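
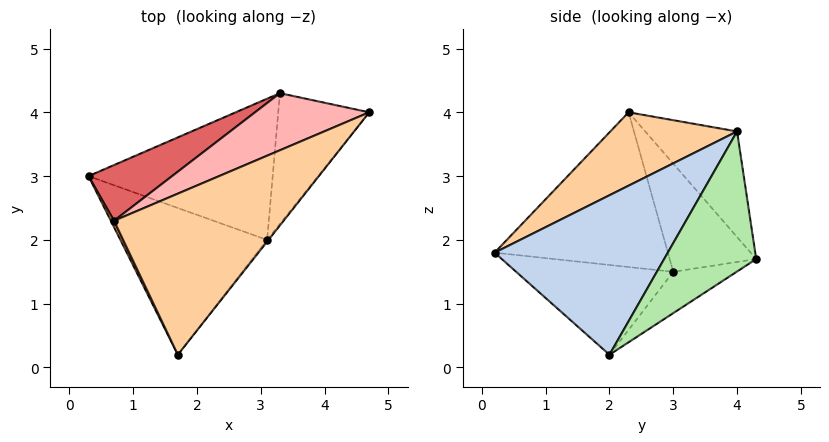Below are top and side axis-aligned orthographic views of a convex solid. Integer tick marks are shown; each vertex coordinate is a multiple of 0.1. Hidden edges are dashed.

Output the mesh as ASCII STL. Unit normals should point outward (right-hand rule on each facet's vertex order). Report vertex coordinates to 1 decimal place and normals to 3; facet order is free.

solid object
 facet normal -0.492 -0.332 -0.805
  outer loop
   vertex 3.1 2.0 0.2
   vertex 1.7 0.2 1.8
   vertex 0.3 3.0 1.5
  endloop
 endfacet
 facet normal 0.786 -0.618 -0.007
  outer loop
   vertex 3.1 2.0 0.2
   vertex 4.7 4.0 3.7
   vertex 1.7 0.2 1.8
  endloop
 endfacet
 facet normal -0.895 -0.446 0.018
  outer loop
   vertex 0.7 2.3 4.0
   vertex 0.3 3.0 1.5
   vertex 1.7 0.2 1.8
  endloop
 endfacet
 facet normal 0.314 -0.611 0.726
  outer loop
   vertex 0.7 2.3 4.0
   vertex 1.7 0.2 1.8
   vertex 4.7 4.0 3.7
  endloop
 endfacet
 facet normal -0.183 0.548 -0.816
  outer loop
   vertex 3.3 4.3 1.7
   vertex 3.1 2.0 0.2
   vertex 0.3 3.0 1.5
  endloop
 endfacet
 facet normal 0.807 0.272 -0.524
  outer loop
   vertex 3.3 4.3 1.7
   vertex 4.7 4.0 3.7
   vertex 3.1 2.0 0.2
  endloop
 endfacet
 facet normal -0.396 0.866 0.306
  outer loop
   vertex 3.3 4.3 1.7
   vertex 0.3 3.0 1.5
   vertex 0.7 2.3 4.0
  endloop
 endfacet
 facet normal -0.340 0.865 0.368
  outer loop
   vertex 3.3 4.3 1.7
   vertex 0.7 2.3 4.0
   vertex 4.7 4.0 3.7
  endloop
 endfacet
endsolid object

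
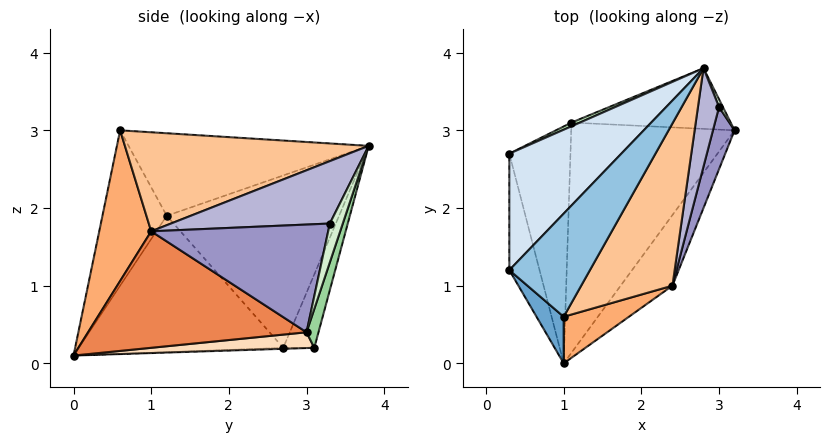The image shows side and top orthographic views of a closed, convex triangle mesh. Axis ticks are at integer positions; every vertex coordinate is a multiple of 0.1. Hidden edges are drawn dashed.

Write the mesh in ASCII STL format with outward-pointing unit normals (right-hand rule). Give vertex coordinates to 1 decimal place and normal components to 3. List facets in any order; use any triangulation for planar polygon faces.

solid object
 facet normal -0.757 -0.640 0.132
  outer loop
   vertex 1.0 0.6 3.0
   vertex 0.3 1.2 1.9
   vertex 1.0 0.0 0.1
  endloop
 endfacet
 facet normal -0.653 0.407 0.638
  outer loop
   vertex 2.8 3.8 2.8
   vertex 0.3 1.2 1.9
   vertex 1.0 0.6 3.0
  endloop
 endfacet
 facet normal -0.948 -0.238 -0.210
  outer loop
   vertex 0.3 2.7 0.2
   vertex 1.0 0.0 0.1
   vertex 0.3 1.2 1.9
  endloop
 endfacet
 facet normal -0.713 0.525 0.464
  outer loop
   vertex 0.3 2.7 0.2
   vertex 0.3 1.2 1.9
   vertex 2.8 3.8 2.8
  endloop
 endfacet
 facet normal 0.773 -0.533 -0.344
  outer loop
   vertex 2.4 1.0 1.7
   vertex 1.0 0.0 0.1
   vertex 3.2 3.0 0.4
  endloop
 endfacet
 facet normal 0.424 -0.887 0.184
  outer loop
   vertex 2.4 1.0 1.7
   vertex 1.0 0.6 3.0
   vertex 1.0 0.0 0.1
  endloop
 endfacet
 facet normal 0.689 -0.348 0.635
  outer loop
   vertex 2.4 1.0 1.7
   vertex 2.8 3.8 2.8
   vertex 1.0 0.6 3.0
  endloop
 endfacet
 facet normal 0.096 0.029 -0.995
  outer loop
   vertex 1.1 3.1 0.2
   vertex 3.2 3.0 0.4
   vertex 1.0 0.0 0.1
  endloop
 endfacet
 facet normal -0.016 0.033 -0.999
  outer loop
   vertex 1.1 3.1 0.2
   vertex 1.0 0.0 0.1
   vertex 0.3 2.7 0.2
  endloop
 endfacet
 facet normal 0.074 0.950 -0.304
  outer loop
   vertex 1.1 3.1 0.2
   vertex 2.8 3.8 2.8
   vertex 3.2 3.0 0.4
  endloop
 endfacet
 facet normal -0.447 0.893 0.052
  outer loop
   vertex 1.1 3.1 0.2
   vertex 0.3 2.7 0.2
   vertex 2.8 3.8 2.8
  endloop
 endfacet
 facet normal 0.976 0.195 0.098
  outer loop
   vertex 3.0 3.3 1.8
   vertex 3.2 3.0 0.4
   vertex 2.8 3.8 2.8
  endloop
 endfacet
 facet normal 0.948 -0.256 0.190
  outer loop
   vertex 3.0 3.3 1.8
   vertex 2.4 1.0 1.7
   vertex 3.2 3.0 0.4
  endloop
 endfacet
 facet normal 0.917 -0.253 0.310
  outer loop
   vertex 3.0 3.3 1.8
   vertex 2.8 3.8 2.8
   vertex 2.4 1.0 1.7
  endloop
 endfacet
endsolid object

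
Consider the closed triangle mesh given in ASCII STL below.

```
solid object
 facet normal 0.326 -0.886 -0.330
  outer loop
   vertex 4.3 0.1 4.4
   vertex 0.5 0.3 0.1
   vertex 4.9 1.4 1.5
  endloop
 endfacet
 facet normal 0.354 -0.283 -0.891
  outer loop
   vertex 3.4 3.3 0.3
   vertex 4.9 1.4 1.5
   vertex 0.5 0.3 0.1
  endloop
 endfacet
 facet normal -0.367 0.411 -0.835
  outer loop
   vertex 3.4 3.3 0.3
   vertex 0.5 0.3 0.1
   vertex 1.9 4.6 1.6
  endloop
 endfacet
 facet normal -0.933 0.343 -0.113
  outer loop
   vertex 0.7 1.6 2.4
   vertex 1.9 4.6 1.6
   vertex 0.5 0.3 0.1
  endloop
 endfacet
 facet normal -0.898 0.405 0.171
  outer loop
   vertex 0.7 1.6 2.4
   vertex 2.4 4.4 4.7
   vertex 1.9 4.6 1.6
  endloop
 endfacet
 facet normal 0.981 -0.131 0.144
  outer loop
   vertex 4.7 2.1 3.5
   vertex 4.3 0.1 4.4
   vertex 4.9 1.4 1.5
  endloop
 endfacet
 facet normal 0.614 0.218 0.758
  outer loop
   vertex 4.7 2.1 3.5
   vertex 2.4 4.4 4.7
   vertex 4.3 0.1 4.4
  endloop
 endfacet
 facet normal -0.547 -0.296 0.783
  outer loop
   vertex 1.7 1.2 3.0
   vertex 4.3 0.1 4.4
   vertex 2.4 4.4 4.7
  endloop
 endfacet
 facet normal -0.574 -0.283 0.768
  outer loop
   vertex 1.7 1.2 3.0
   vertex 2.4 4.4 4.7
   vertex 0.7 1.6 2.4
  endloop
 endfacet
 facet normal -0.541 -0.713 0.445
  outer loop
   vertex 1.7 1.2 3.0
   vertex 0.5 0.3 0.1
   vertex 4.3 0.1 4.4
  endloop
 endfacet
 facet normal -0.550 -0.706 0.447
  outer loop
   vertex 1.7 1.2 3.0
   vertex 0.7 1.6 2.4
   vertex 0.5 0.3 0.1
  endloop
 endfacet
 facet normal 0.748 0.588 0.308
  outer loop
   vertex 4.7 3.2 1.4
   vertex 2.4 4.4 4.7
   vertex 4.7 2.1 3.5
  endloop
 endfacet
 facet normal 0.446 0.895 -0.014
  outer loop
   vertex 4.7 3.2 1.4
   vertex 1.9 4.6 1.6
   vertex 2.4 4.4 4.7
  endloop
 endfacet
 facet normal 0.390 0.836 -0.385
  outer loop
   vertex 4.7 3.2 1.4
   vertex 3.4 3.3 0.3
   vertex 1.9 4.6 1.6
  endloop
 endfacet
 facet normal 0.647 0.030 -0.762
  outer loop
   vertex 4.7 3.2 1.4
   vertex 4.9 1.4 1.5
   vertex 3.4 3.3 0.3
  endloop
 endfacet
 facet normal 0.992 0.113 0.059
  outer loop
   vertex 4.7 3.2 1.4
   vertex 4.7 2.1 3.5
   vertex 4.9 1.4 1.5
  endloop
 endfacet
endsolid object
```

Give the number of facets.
16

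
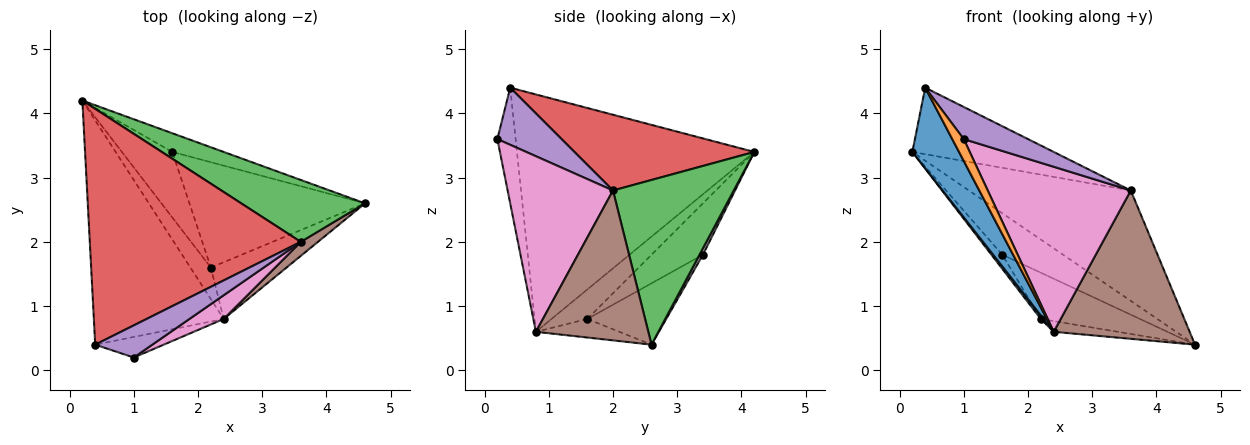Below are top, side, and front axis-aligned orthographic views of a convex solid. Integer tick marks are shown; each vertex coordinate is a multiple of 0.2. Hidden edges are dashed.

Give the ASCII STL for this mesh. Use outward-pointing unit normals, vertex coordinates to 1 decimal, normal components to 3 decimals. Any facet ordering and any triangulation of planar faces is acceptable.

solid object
 facet normal -0.865 -0.170 -0.473
  outer loop
   vertex 2.4 0.8 0.6
   vertex 0.4 0.4 4.4
   vertex 0.2 4.2 3.4
  endloop
 endfacet
 facet normal -0.756 -0.476 -0.448
  outer loop
   vertex 2.4 0.8 0.6
   vertex 1.0 0.2 3.6
   vertex 0.4 0.4 4.4
  endloop
 endfacet
 facet normal 0.545 0.731 0.410
  outer loop
   vertex 3.6 2.0 2.8
   vertex 4.6 2.6 0.4
   vertex 0.2 4.2 3.4
  endloop
 endfacet
 facet normal 0.327 0.257 0.910
  outer loop
   vertex 3.6 2.0 2.8
   vertex 0.2 4.2 3.4
   vertex 0.4 0.4 4.4
  endloop
 endfacet
 facet normal 0.577 -0.577 0.577
  outer loop
   vertex 3.6 2.0 2.8
   vertex 0.4 0.4 4.4
   vertex 1.0 0.2 3.6
  endloop
 endfacet
 facet normal 0.636 -0.769 0.073
  outer loop
   vertex 3.6 2.0 2.8
   vertex 2.4 0.8 0.6
   vertex 4.6 2.6 0.4
  endloop
 endfacet
 facet normal 0.589 -0.800 0.115
  outer loop
   vertex 3.6 2.0 2.8
   vertex 1.0 0.2 3.6
   vertex 2.4 0.8 0.6
  endloop
 endfacet
 facet normal 0.051 0.910 -0.410
  outer loop
   vertex 1.6 3.4 1.8
   vertex 0.2 4.2 3.4
   vertex 4.6 2.6 0.4
  endloop
 endfacet
 facet normal -0.234 0.180 -0.955
  outer loop
   vertex 2.2 1.6 0.8
   vertex 4.6 2.6 0.4
   vertex 2.4 0.8 0.6
  endloop
 endfacet
 facet normal -0.305 0.383 -0.872
  outer loop
   vertex 2.2 1.6 0.8
   vertex 1.6 3.4 1.8
   vertex 4.6 2.6 0.4
  endloop
 endfacet
 facet normal -0.821 -0.063 -0.568
  outer loop
   vertex 2.2 1.6 0.8
   vertex 2.4 0.8 0.6
   vertex 0.2 4.2 3.4
  endloop
 endfacet
 facet normal -0.706 0.149 -0.692
  outer loop
   vertex 2.2 1.6 0.8
   vertex 0.2 4.2 3.4
   vertex 1.6 3.4 1.8
  endloop
 endfacet
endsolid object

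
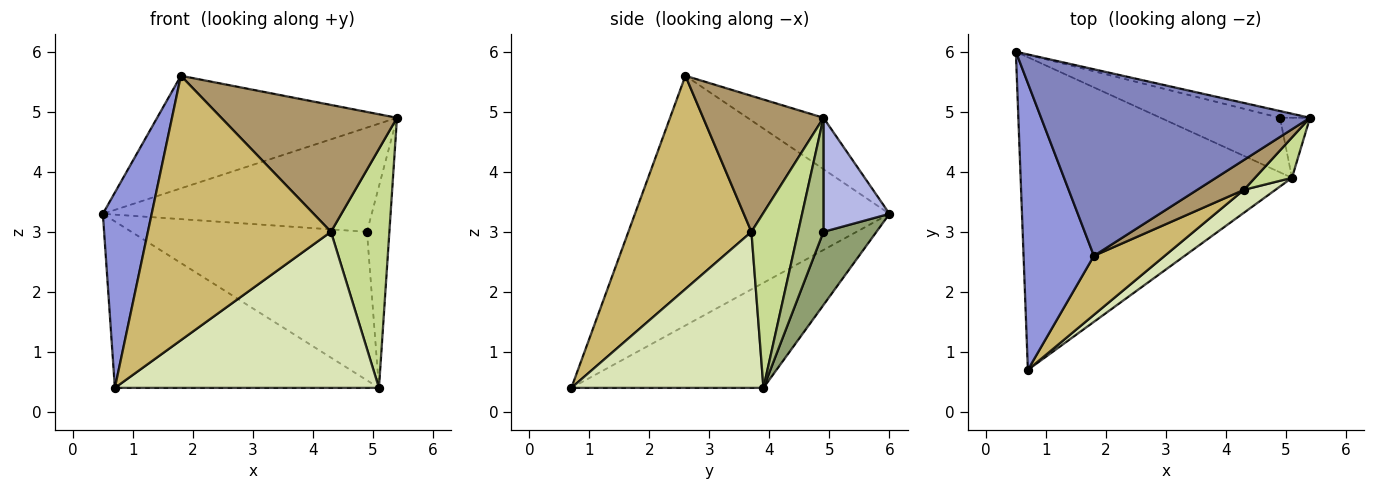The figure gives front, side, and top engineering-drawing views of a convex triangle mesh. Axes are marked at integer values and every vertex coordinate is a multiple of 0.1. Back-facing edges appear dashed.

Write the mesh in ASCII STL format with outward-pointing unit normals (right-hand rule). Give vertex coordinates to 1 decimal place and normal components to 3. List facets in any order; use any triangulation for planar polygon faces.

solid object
 facet normal -0.323 0.445 -0.835
  outer loop
   vertex 5.1 3.9 0.4
   vertex 0.7 0.7 0.4
   vertex 0.5 6.0 3.3
  endloop
 endfacet
 facet normal -0.161 0.510 0.845
  outer loop
   vertex 1.8 2.6 5.6
   vertex 5.4 4.9 4.9
   vertex 0.5 6.0 3.3
  endloop
 endfacet
 facet normal -0.947 -0.182 0.267
  outer loop
   vertex 1.8 2.6 5.6
   vertex 0.5 6.0 3.3
   vertex 0.7 0.7 0.4
  endloop
 endfacet
 facet normal 0.238 0.969 -0.063
  outer loop
   vertex 4.9 4.9 3.0
   vertex 0.5 6.0 3.3
   vertex 5.4 4.9 4.9
  endloop
 endfacet
 facet normal 0.207 0.918 -0.337
  outer loop
   vertex 4.9 4.9 3.0
   vertex 5.1 3.9 0.4
   vertex 0.5 6.0 3.3
  endloop
 endfacet
 facet normal 0.735 0.650 -0.193
  outer loop
   vertex 4.9 4.9 3.0
   vertex 5.4 4.9 4.9
   vertex 5.1 3.9 0.4
  endloop
 endfacet
 facet normal 0.619 -0.774 0.131
  outer loop
   vertex 4.3 3.7 3.0
   vertex 5.1 3.9 0.4
   vertex 5.4 4.9 4.9
  endloop
 endfacet
 facet normal 0.584 -0.803 0.118
  outer loop
   vertex 4.3 3.7 3.0
   vertex 0.7 0.7 0.4
   vertex 5.1 3.9 0.4
  endloop
 endfacet
 facet normal 0.555 -0.810 0.191
  outer loop
   vertex 4.3 3.7 3.0
   vertex 5.4 4.9 4.9
   vertex 1.8 2.6 5.6
  endloop
 endfacet
 facet normal 0.549 -0.816 0.182
  outer loop
   vertex 4.3 3.7 3.0
   vertex 1.8 2.6 5.6
   vertex 0.7 0.7 0.4
  endloop
 endfacet
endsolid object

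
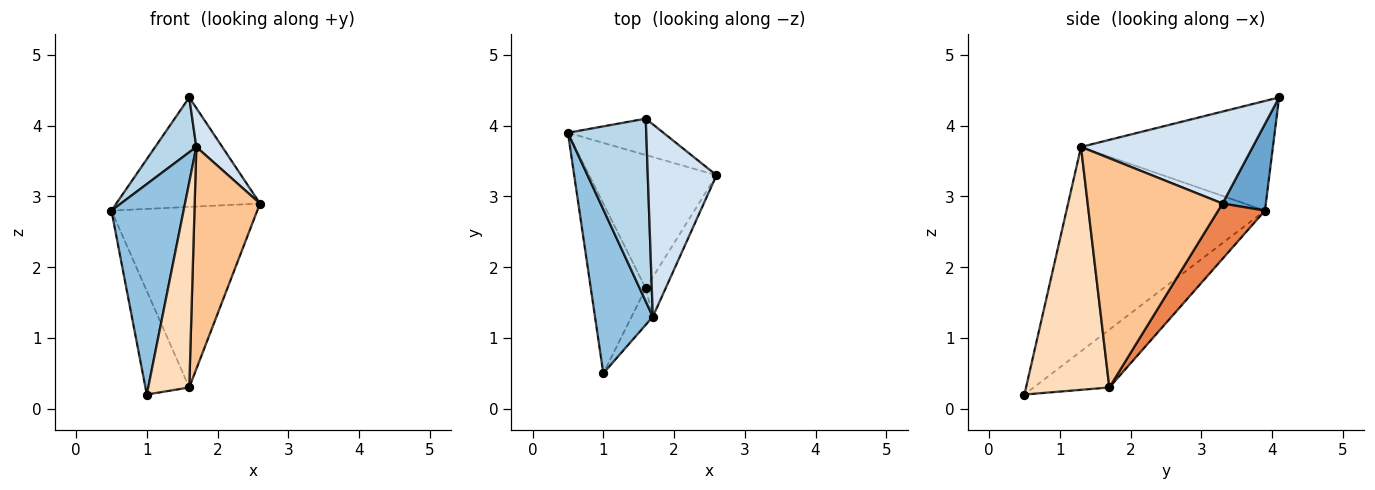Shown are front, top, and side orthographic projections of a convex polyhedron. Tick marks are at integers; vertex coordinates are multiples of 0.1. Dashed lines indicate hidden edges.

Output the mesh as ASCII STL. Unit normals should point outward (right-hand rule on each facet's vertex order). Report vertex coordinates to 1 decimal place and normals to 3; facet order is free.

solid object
 facet normal 0.275 0.912 -0.303
  outer loop
   vertex 1.6 4.1 4.4
   vertex 2.6 3.3 2.9
   vertex 0.5 3.9 2.8
  endloop
 endfacet
 facet normal -0.908 -0.330 0.257
  outer loop
   vertex 1.7 1.3 3.7
   vertex 0.5 3.9 2.8
   vertex 1.0 0.5 0.2
  endloop
 endfacet
 facet normal -0.802 -0.172 0.573
  outer loop
   vertex 1.7 1.3 3.7
   vertex 1.6 4.1 4.4
   vertex 0.5 3.9 2.8
  endloop
 endfacet
 facet normal 0.795 -0.120 0.594
  outer loop
   vertex 1.7 1.3 3.7
   vertex 2.6 3.3 2.9
   vertex 1.6 4.1 4.4
  endloop
 endfacet
 facet normal 0.250 0.779 -0.575
  outer loop
   vertex 1.6 1.7 0.3
   vertex 0.5 3.9 2.8
   vertex 2.6 3.3 2.9
  endloop
 endfacet
 facet normal -0.669 0.387 -0.635
  outer loop
   vertex 1.6 1.7 0.3
   vertex 1.0 0.5 0.2
   vertex 0.5 3.9 2.8
  endloop
 endfacet
 facet normal 0.897 -0.435 -0.078
  outer loop
   vertex 1.6 1.7 0.3
   vertex 2.6 3.3 2.9
   vertex 1.7 1.3 3.7
  endloop
 endfacet
 facet normal 0.894 -0.441 -0.078
  outer loop
   vertex 1.6 1.7 0.3
   vertex 1.7 1.3 3.7
   vertex 1.0 0.5 0.2
  endloop
 endfacet
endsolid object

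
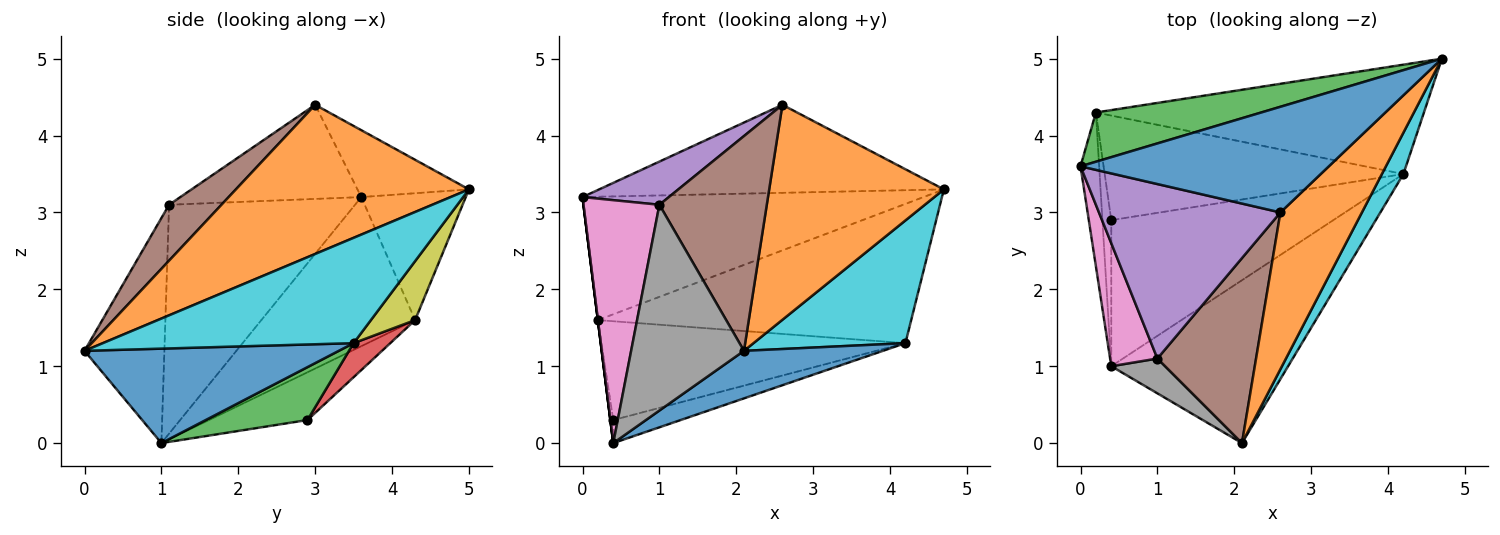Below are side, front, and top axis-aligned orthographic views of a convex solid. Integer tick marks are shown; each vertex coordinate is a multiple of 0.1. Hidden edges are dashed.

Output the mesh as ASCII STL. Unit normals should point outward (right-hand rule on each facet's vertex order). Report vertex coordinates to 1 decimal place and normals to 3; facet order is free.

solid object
 facet normal -0.203 0.627 0.752
  outer loop
   vertex 2.6 3.0 4.4
   vertex 4.7 5.0 3.3
   vertex 0.0 3.6 3.2
  endloop
 endfacet
 facet normal 0.733 -0.550 0.401
  outer loop
   vertex 2.6 3.0 4.4
   vertex 2.1 0.0 1.2
   vertex 4.7 5.0 3.3
  endloop
 endfacet
 facet normal -0.274 0.893 0.357
  outer loop
   vertex 0.2 4.3 1.6
   vertex 0.0 3.6 3.2
   vertex 4.7 5.0 3.3
  endloop
 endfacet
 facet normal -0.992 0.000 -0.124
  outer loop
   vertex 0.2 4.3 1.6
   vertex 0.4 1.0 0.0
   vertex 0.0 3.6 3.2
  endloop
 endfacet
 facet normal -0.450 -0.215 0.867
  outer loop
   vertex 1.0 1.1 3.1
   vertex 2.6 3.0 4.4
   vertex 0.0 3.6 3.2
  endloop
 endfacet
 facet normal 0.347 -0.711 0.612
  outer loop
   vertex 1.0 1.1 3.1
   vertex 2.1 0.0 1.2
   vertex 2.6 3.0 4.4
  endloop
 endfacet
 facet normal -0.909 -0.371 0.188
  outer loop
   vertex 1.0 1.1 3.1
   vertex 0.0 3.6 3.2
   vertex 0.4 1.0 0.0
  endloop
 endfacet
 facet normal -0.572 -0.809 0.137
  outer loop
   vertex 1.0 1.1 3.1
   vertex 0.4 1.0 0.0
   vertex 2.1 0.0 1.2
  endloop
 endfacet
 facet normal 0.110 0.782 -0.614
  outer loop
   vertex 4.2 3.5 1.3
   vertex 0.2 4.3 1.6
   vertex 4.7 5.0 3.3
  endloop
 endfacet
 facet normal 0.843 -0.510 0.172
  outer loop
   vertex 4.2 3.5 1.3
   vertex 4.7 5.0 3.3
   vertex 2.1 0.0 1.2
  endloop
 endfacet
 facet normal 0.456 -0.249 -0.854
  outer loop
   vertex 4.2 3.5 1.3
   vertex 2.1 0.0 1.2
   vertex 0.4 1.0 0.0
  endloop
 endfacet
 facet normal -0.983 0.029 -0.182
  outer loop
   vertex 0.4 2.9 0.3
   vertex 0.4 1.0 0.0
   vertex 0.2 4.3 1.6
  endloop
 endfacet
 facet normal 0.229 0.152 -0.962
  outer loop
   vertex 0.4 2.9 0.3
   vertex 4.2 3.5 1.3
   vertex 0.4 1.0 0.0
  endloop
 endfacet
 facet normal 0.083 0.684 -0.724
  outer loop
   vertex 0.4 2.9 0.3
   vertex 0.2 4.3 1.6
   vertex 4.2 3.5 1.3
  endloop
 endfacet
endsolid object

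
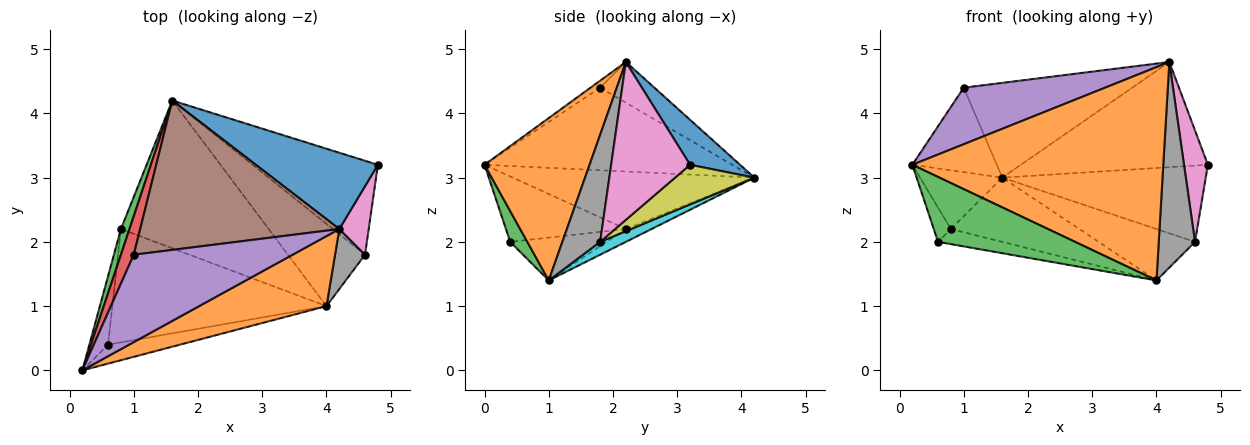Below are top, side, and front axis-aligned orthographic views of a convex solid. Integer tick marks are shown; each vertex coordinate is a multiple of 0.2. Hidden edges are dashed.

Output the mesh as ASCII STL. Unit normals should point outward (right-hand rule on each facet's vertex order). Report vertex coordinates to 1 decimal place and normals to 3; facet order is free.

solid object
 facet normal 0.211 0.791 0.574
  outer loop
   vertex 4.2 2.2 4.8
   vertex 4.8 3.2 3.2
   vertex 1.6 4.2 3.0
  endloop
 endfacet
 facet normal 0.370 -0.883 0.290
  outer loop
   vertex 4.2 2.2 4.8
   vertex 0.2 0.0 3.2
   vertex 4.0 1.0 1.4
  endloop
 endfacet
 facet normal 0.119 -0.953 -0.278
  outer loop
   vertex 0.6 0.4 2.0
   vertex 4.0 1.0 1.4
   vertex 0.2 0.0 3.2
  endloop
 endfacet
 facet normal -0.936 0.319 0.146
  outer loop
   vertex 1.0 1.8 4.4
   vertex 1.6 4.2 3.0
   vertex 0.2 0.0 3.2
  endloop
 endfacet
 facet normal -0.037 -0.543 0.839
  outer loop
   vertex 1.0 1.8 4.4
   vertex 0.2 0.0 3.2
   vertex 4.2 2.2 4.8
  endloop
 endfacet
 facet normal -0.170 0.528 0.832
  outer loop
   vertex 1.0 1.8 4.4
   vertex 4.2 2.2 4.8
   vertex 1.6 4.2 3.0
  endloop
 endfacet
 facet normal 0.942 -0.285 0.175
  outer loop
   vertex 4.6 1.8 2.0
   vertex 4.8 3.2 3.2
   vertex 4.2 2.2 4.8
  endloop
 endfacet
 facet normal 0.707 -0.679 0.198
  outer loop
   vertex 4.6 1.8 2.0
   vertex 4.2 2.2 4.8
   vertex 4.0 1.0 1.4
  endloop
 endfacet
 facet normal 0.238 0.612 -0.754
  outer loop
   vertex 4.6 1.8 2.0
   vertex 1.6 4.2 3.0
   vertex 4.8 3.2 3.2
  endloop
 endfacet
 facet normal 0.140 0.525 -0.840
  outer loop
   vertex 4.6 1.8 2.0
   vertex 4.0 1.0 1.4
   vertex 1.6 4.2 3.0
  endloop
 endfacet
 facet normal -0.079 0.397 -0.914
  outer loop
   vertex 0.8 2.2 2.2
   vertex 1.6 4.2 3.0
   vertex 4.0 1.0 1.4
  endloop
 endfacet
 facet normal -0.194 0.130 -0.972
  outer loop
   vertex 0.8 2.2 2.2
   vertex 4.0 1.0 1.4
   vertex 0.6 0.4 2.0
  endloop
 endfacet
 facet normal -0.937 0.319 0.140
  outer loop
   vertex 0.8 2.2 2.2
   vertex 0.2 0.0 3.2
   vertex 1.6 4.2 3.0
  endloop
 endfacet
 facet normal -0.953 0.136 -0.272
  outer loop
   vertex 0.8 2.2 2.2
   vertex 0.6 0.4 2.0
   vertex 0.2 0.0 3.2
  endloop
 endfacet
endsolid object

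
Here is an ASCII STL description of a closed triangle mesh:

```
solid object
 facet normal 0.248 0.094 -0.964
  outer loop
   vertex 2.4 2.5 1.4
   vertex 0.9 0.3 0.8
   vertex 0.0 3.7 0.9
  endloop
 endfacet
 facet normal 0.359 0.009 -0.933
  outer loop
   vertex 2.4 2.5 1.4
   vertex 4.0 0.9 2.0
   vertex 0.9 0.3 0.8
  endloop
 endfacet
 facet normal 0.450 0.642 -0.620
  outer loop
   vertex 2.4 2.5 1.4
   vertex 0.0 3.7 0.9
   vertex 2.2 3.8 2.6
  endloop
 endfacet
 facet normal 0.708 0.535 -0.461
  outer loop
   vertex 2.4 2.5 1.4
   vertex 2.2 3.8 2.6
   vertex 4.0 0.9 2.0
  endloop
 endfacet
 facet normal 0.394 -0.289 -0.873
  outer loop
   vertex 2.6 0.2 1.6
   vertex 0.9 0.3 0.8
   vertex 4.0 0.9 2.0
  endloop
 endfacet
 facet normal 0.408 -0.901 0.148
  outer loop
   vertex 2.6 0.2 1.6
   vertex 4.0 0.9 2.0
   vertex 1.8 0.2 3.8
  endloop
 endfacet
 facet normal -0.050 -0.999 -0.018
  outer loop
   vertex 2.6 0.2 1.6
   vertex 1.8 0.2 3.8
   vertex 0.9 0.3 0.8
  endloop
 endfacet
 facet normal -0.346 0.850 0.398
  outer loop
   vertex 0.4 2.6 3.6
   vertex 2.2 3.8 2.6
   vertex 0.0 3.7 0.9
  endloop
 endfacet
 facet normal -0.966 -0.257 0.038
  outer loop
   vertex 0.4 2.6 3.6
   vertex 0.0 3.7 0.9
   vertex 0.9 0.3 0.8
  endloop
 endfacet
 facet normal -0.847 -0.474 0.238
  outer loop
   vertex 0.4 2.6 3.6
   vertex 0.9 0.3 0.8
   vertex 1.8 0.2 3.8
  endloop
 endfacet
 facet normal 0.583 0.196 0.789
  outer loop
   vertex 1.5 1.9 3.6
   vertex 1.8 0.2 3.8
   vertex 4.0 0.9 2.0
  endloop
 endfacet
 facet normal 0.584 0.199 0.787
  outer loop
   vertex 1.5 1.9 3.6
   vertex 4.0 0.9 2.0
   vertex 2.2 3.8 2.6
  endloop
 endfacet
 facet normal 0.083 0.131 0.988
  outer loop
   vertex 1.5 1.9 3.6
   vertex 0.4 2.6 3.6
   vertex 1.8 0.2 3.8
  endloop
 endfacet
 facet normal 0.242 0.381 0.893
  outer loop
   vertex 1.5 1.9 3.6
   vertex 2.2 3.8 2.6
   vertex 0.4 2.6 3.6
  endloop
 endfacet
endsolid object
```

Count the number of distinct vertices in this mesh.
9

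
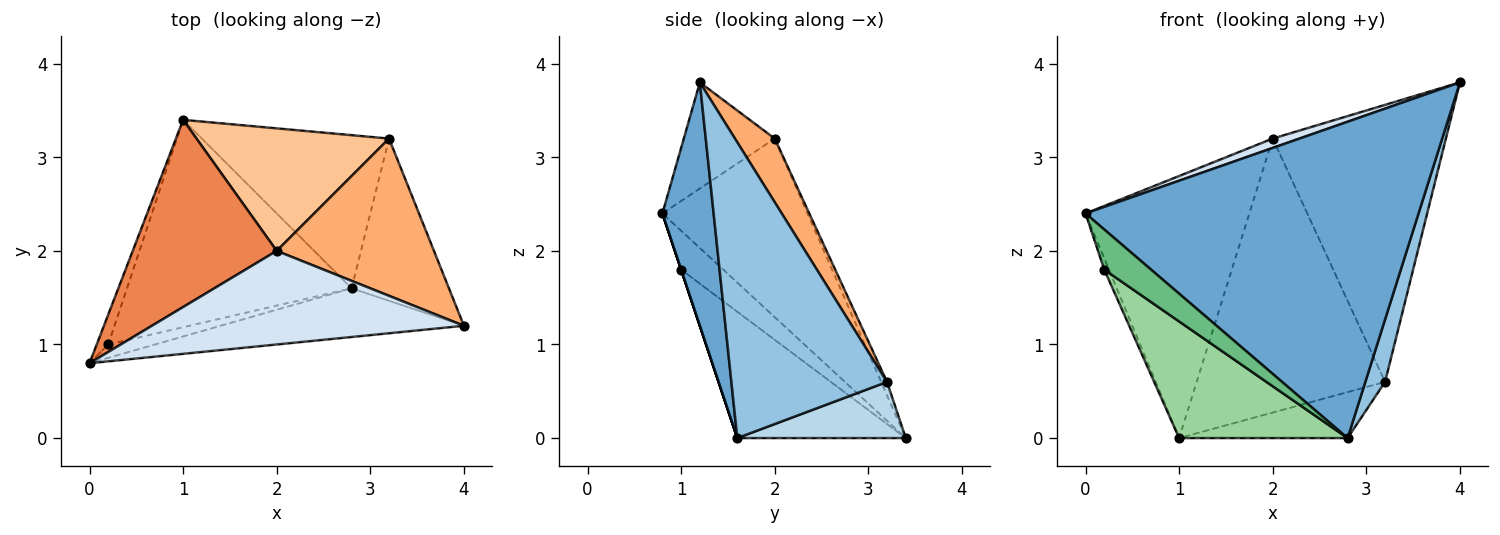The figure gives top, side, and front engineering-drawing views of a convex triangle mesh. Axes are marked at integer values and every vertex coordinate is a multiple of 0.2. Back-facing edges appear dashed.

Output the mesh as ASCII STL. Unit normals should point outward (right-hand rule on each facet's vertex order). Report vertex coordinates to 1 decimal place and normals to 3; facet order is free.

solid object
 facet normal 0.150 -0.977 -0.150
  outer loop
   vertex 2.8 1.6 0.0
   vertex 4.0 1.2 3.8
   vertex 0.0 0.8 2.4
  endloop
 endfacet
 facet normal 0.943 -0.119 -0.310
  outer loop
   vertex 3.2 3.2 0.6
   vertex 4.0 1.2 3.8
   vertex 2.8 1.6 0.0
  endloop
 endfacet
 facet normal 0.276 0.276 -0.921
  outer loop
   vertex 3.2 3.2 0.6
   vertex 2.8 1.6 0.0
   vertex 1.0 3.4 0.0
  endloop
 endfacet
 facet normal -0.320 -0.094 0.943
  outer loop
   vertex 2.0 2.0 3.2
   vertex 0.0 0.8 2.4
   vertex 4.0 1.2 3.8
  endloop
 endfacet
 facet normal -0.585 0.660 0.472
  outer loop
   vertex 2.0 2.0 3.2
   vertex 1.0 3.4 0.0
   vertex 0.0 0.8 2.4
  endloop
 endfacet
 facet normal 0.196 0.853 0.484
  outer loop
   vertex 2.0 2.0 3.2
   vertex 4.0 1.2 3.8
   vertex 3.2 3.2 0.6
  endloop
 endfacet
 facet normal -0.028 0.913 0.408
  outer loop
   vertex 2.0 2.0 3.2
   vertex 3.2 3.2 0.6
   vertex 1.0 3.4 0.0
  endloop
 endfacet
 facet normal -0.953 0.106 -0.282
  outer loop
   vertex 0.2 1.0 1.8
   vertex 0.0 0.8 2.4
   vertex 1.0 3.4 0.0
  endloop
 endfacet
 facet normal 0.000 -0.949 -0.316
  outer loop
   vertex 0.2 1.0 1.8
   vertex 2.8 1.6 0.0
   vertex 0.0 0.8 2.4
  endloop
 endfacet
 facet normal -0.440 -0.440 -0.783
  outer loop
   vertex 0.2 1.0 1.8
   vertex 1.0 3.4 0.0
   vertex 2.8 1.6 0.0
  endloop
 endfacet
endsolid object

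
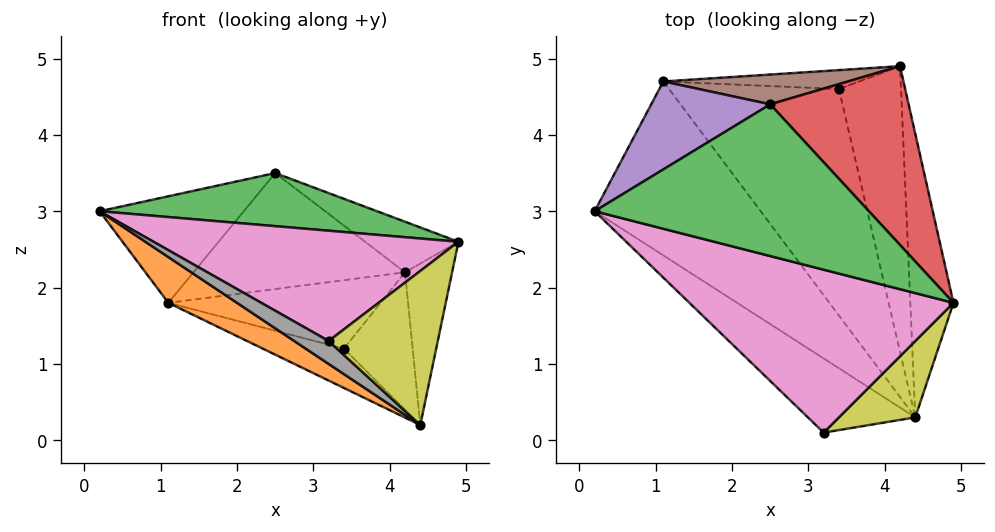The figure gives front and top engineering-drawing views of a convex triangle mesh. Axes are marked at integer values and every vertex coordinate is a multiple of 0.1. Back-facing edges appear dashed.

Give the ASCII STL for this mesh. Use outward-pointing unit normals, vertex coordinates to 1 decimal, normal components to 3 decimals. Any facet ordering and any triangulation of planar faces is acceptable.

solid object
 facet normal 0.937 0.173 -0.303
  outer loop
   vertex 4.4 0.3 0.2
   vertex 4.2 4.9 2.2
   vertex 4.9 1.8 2.6
  endloop
 endfacet
 facet normal -0.629 -0.198 -0.752
  outer loop
   vertex 1.1 4.7 1.8
   vertex 4.4 0.3 0.2
   vertex 0.2 3.0 3.0
  endloop
 endfacet
 facet normal -0.004 -0.330 0.944
  outer loop
   vertex 2.5 4.4 3.5
   vertex 0.2 3.0 3.0
   vertex 4.9 1.8 2.6
  endloop
 endfacet
 facet normal 0.548 0.228 0.805
  outer loop
   vertex 2.5 4.4 3.5
   vertex 4.9 1.8 2.6
   vertex 4.2 4.9 2.2
  endloop
 endfacet
 facet normal -0.519 0.659 0.544
  outer loop
   vertex 2.5 4.4 3.5
   vertex 1.1 4.7 1.8
   vertex 0.2 3.0 3.0
  endloop
 endfacet
 facet normal -0.094 0.964 0.248
  outer loop
   vertex 2.5 4.4 3.5
   vertex 4.2 4.9 2.2
   vertex 1.1 4.7 1.8
  endloop
 endfacet
 facet normal -0.072 -0.559 0.826
  outer loop
   vertex 3.2 0.1 1.3
   vertex 4.9 1.8 2.6
   vertex 0.2 3.0 3.0
  endloop
 endfacet
 facet normal -0.637 -0.227 -0.736
  outer loop
   vertex 3.2 0.1 1.3
   vertex 0.2 3.0 3.0
   vertex 4.4 0.3 0.2
  endloop
 endfacet
 facet normal 0.486 -0.783 0.388
  outer loop
   vertex 3.2 0.1 1.3
   vertex 4.4 0.3 0.2
   vertex 4.9 1.8 2.6
  endloop
 endfacet
 facet normal 0.694 0.312 -0.649
  outer loop
   vertex 3.4 4.6 1.2
   vertex 4.2 4.9 2.2
   vertex 4.4 0.3 0.2
  endloop
 endfacet
 facet normal -0.028 0.963 -0.267
  outer loop
   vertex 3.4 4.6 1.2
   vertex 1.1 4.7 1.8
   vertex 4.2 4.9 2.2
  endloop
 endfacet
 facet normal -0.242 0.166 -0.956
  outer loop
   vertex 3.4 4.6 1.2
   vertex 4.4 0.3 0.2
   vertex 1.1 4.7 1.8
  endloop
 endfacet
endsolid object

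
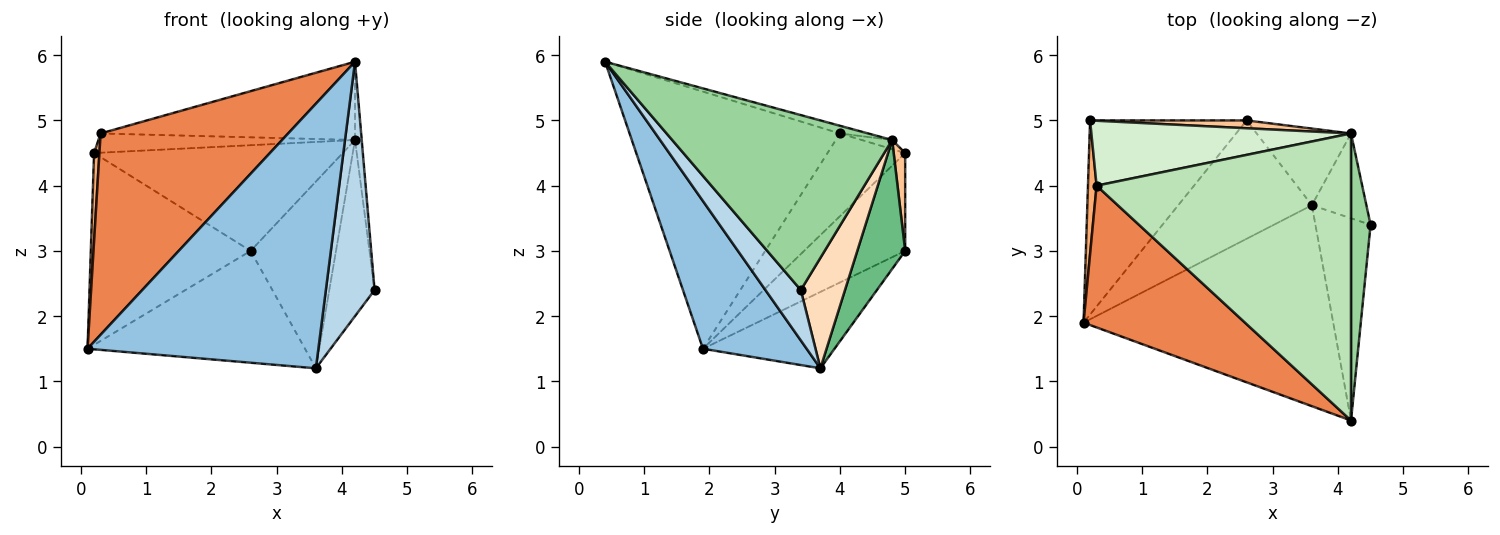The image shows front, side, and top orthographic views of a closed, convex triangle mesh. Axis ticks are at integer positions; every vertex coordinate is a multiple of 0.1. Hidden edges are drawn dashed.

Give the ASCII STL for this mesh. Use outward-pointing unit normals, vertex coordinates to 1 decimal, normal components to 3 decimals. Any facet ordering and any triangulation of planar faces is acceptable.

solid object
 facet normal -0.406 0.642 -0.650
  outer loop
   vertex 0.2 5.0 4.5
   vertex 2.6 5.0 3.0
   vertex 0.1 1.9 1.5
  endloop
 endfacet
 facet normal 0.337 -0.750 -0.569
  outer loop
   vertex 3.6 3.7 1.2
   vertex 4.2 0.4 5.9
   vertex 0.1 1.9 1.5
  endloop
 endfacet
 facet normal 0.494 -0.680 -0.541
  outer loop
   vertex 3.6 3.7 1.2
   vertex 4.5 3.4 2.4
   vertex 4.2 0.4 5.9
  endloop
 endfacet
 facet normal -0.384 0.634 -0.671
  outer loop
   vertex 3.6 3.7 1.2
   vertex 0.1 1.9 1.5
   vertex 2.6 5.0 3.0
  endloop
 endfacet
 facet normal -0.676 -0.603 0.424
  outer loop
   vertex 0.3 4.0 4.8
   vertex 0.1 1.9 1.5
   vertex 4.2 0.4 5.9
  endloop
 endfacet
 facet normal -0.992 -0.068 0.104
  outer loop
   vertex 0.3 4.0 4.8
   vertex 0.2 5.0 4.5
   vertex 0.1 1.9 1.5
  endloop
 endfacet
 facet normal 0.046 0.996 0.074
  outer loop
   vertex 4.2 4.8 4.7
   vertex 2.6 5.0 3.0
   vertex 0.2 5.0 4.5
  endloop
 endfacet
 facet normal 0.660 0.677 -0.326
  outer loop
   vertex 4.2 4.8 4.7
   vertex 4.5 3.4 2.4
   vertex 3.6 3.7 1.2
  endloop
 endfacet
 facet normal 0.461 0.821 -0.337
  outer loop
   vertex 4.2 4.8 4.7
   vertex 3.6 3.7 1.2
   vertex 2.6 5.0 3.0
  endloop
 endfacet
 facet normal 0.993 0.030 0.111
  outer loop
   vertex 4.2 4.8 4.7
   vertex 4.2 0.4 5.9
   vertex 4.5 3.4 2.4
  endloop
 endfacet
 facet normal -0.029 0.263 0.964
  outer loop
   vertex 4.2 4.8 4.7
   vertex 0.3 4.0 4.8
   vertex 4.2 0.4 5.9
  endloop
 endfacet
 facet normal -0.034 0.284 0.958
  outer loop
   vertex 4.2 4.8 4.7
   vertex 0.2 5.0 4.5
   vertex 0.3 4.0 4.8
  endloop
 endfacet
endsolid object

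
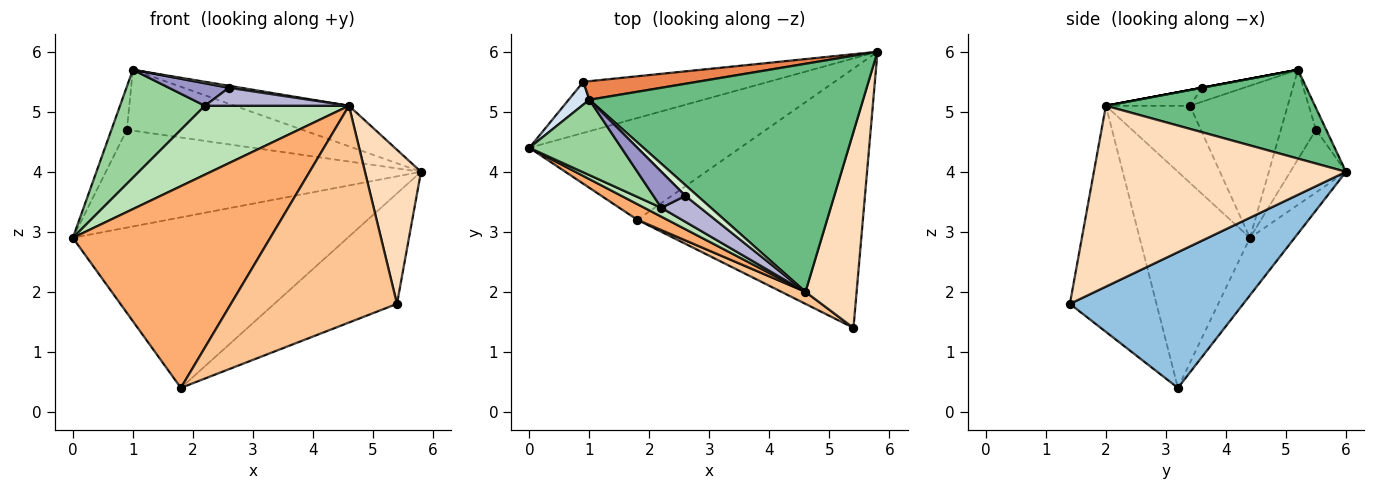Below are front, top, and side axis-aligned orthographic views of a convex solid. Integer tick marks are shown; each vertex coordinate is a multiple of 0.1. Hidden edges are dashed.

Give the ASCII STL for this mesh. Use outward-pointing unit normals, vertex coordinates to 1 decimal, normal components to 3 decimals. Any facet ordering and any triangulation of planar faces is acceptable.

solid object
 facet normal -0.138 0.850 -0.508
  outer loop
   vertex 1.8 3.2 0.4
   vertex 0.0 4.4 2.9
   vertex 5.8 6.0 4.0
  endloop
 endfacet
 facet normal 0.484 0.343 -0.805
  outer loop
   vertex 1.8 3.2 0.4
   vertex 5.8 6.0 4.0
   vertex 5.4 1.4 1.8
  endloop
 endfacet
 facet normal -0.155 0.876 -0.458
  outer loop
   vertex 0.9 5.5 4.7
   vertex 5.8 6.0 4.0
   vertex 0.0 4.4 2.9
  endloop
 endfacet
 facet normal -0.896 0.393 0.208
  outer loop
   vertex 0.9 5.5 4.7
   vertex 0.0 4.4 2.9
   vertex 1.0 5.2 5.7
  endloop
 endfacet
 facet normal -0.056 0.955 0.292
  outer loop
   vertex 0.9 5.5 4.7
   vertex 1.0 5.2 5.7
   vertex 5.8 6.0 4.0
  endloop
 endfacet
 facet normal -0.487 -0.871 0.068
  outer loop
   vertex 4.6 2.0 5.1
   vertex 0.0 4.4 2.9
   vertex 1.8 3.2 0.4
  endloop
 endfacet
 facet normal -0.462 -0.886 0.049
  outer loop
   vertex 4.6 2.0 5.1
   vertex 1.8 3.2 0.4
   vertex 5.4 1.4 1.8
  endloop
 endfacet
 facet normal 0.941 -0.209 0.266
  outer loop
   vertex 4.6 2.0 5.1
   vertex 5.4 1.4 1.8
   vertex 5.8 6.0 4.0
  endloop
 endfacet
 facet normal 0.304 0.167 0.938
  outer loop
   vertex 4.6 2.0 5.1
   vertex 5.8 6.0 4.0
   vertex 1.0 5.2 5.7
  endloop
 endfacet
 facet normal -0.687 -0.596 0.416
  outer loop
   vertex 2.2 3.4 5.1
   vertex 1.0 5.2 5.7
   vertex 0.0 4.4 2.9
  endloop
 endfacet
 facet normal -0.501 -0.858 0.111
  outer loop
   vertex 2.2 3.4 5.1
   vertex 0.0 4.4 2.9
   vertex 4.6 2.0 5.1
  endloop
 endfacet
 facet normal 0.000 -0.184 0.983
  outer loop
   vertex 2.6 3.6 5.4
   vertex 4.6 2.0 5.1
   vertex 1.0 5.2 5.7
  endloop
 endfacet
 facet normal -0.348 -0.497 0.795
  outer loop
   vertex 2.6 3.6 5.4
   vertex 1.0 5.2 5.7
   vertex 2.2 3.4 5.1
  endloop
 endfacet
 facet normal -0.315 -0.540 0.780
  outer loop
   vertex 2.6 3.6 5.4
   vertex 2.2 3.4 5.1
   vertex 4.6 2.0 5.1
  endloop
 endfacet
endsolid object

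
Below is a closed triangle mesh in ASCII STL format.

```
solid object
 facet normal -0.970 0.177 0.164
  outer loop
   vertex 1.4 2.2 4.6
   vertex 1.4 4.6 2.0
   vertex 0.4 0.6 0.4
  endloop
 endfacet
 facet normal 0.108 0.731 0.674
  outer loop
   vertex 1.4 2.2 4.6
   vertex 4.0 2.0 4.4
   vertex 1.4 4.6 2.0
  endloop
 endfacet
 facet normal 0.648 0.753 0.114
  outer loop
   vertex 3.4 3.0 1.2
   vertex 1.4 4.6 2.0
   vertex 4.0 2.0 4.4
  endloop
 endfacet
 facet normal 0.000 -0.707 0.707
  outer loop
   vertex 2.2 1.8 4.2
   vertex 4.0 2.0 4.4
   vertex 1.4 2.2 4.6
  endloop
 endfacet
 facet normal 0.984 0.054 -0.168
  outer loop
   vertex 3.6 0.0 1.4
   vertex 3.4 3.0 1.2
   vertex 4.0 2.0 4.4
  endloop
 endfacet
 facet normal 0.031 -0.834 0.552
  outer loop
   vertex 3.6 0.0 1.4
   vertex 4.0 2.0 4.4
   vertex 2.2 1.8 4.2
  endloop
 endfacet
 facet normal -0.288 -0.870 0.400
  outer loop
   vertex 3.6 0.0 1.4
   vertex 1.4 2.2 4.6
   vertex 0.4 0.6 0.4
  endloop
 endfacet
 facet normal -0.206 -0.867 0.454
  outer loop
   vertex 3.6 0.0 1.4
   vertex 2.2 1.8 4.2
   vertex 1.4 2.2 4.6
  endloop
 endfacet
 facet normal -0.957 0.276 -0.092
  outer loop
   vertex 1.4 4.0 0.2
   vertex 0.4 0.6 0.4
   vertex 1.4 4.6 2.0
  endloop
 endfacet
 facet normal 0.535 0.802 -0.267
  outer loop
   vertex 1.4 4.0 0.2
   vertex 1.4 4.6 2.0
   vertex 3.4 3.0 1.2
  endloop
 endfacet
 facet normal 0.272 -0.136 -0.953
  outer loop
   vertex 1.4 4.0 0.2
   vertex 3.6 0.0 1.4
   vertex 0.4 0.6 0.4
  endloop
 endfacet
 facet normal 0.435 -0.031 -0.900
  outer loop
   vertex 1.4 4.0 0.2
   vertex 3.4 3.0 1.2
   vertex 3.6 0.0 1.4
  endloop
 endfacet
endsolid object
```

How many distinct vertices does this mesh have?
8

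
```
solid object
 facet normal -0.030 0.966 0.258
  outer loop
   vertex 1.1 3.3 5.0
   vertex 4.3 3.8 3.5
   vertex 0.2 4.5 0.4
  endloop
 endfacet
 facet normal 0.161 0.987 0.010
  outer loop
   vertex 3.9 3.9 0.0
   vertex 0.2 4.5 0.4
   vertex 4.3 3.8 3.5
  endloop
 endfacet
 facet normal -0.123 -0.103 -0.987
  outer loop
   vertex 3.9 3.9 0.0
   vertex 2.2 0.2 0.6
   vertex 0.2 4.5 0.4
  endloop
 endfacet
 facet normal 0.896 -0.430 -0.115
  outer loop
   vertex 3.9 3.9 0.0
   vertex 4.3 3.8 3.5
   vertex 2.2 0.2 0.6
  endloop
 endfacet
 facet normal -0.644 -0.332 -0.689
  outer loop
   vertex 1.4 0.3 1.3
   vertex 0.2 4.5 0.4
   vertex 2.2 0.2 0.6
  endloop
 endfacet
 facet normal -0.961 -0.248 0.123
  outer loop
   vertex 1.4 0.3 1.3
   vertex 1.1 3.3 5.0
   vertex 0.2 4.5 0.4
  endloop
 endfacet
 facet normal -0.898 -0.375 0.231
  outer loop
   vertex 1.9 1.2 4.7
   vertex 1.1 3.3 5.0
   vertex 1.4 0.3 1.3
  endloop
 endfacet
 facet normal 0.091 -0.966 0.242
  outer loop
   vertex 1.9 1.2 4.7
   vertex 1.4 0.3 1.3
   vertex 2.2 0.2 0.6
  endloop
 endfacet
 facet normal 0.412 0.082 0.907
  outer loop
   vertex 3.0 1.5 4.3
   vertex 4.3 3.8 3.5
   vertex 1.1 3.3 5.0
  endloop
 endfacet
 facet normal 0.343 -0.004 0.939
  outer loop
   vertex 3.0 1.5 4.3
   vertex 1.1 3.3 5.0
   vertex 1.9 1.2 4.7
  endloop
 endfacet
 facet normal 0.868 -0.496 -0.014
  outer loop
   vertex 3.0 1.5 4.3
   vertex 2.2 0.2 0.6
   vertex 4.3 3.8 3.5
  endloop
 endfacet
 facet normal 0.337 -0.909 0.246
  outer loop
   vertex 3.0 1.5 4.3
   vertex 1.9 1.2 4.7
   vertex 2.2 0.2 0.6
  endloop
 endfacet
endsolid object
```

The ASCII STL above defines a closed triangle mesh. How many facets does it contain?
12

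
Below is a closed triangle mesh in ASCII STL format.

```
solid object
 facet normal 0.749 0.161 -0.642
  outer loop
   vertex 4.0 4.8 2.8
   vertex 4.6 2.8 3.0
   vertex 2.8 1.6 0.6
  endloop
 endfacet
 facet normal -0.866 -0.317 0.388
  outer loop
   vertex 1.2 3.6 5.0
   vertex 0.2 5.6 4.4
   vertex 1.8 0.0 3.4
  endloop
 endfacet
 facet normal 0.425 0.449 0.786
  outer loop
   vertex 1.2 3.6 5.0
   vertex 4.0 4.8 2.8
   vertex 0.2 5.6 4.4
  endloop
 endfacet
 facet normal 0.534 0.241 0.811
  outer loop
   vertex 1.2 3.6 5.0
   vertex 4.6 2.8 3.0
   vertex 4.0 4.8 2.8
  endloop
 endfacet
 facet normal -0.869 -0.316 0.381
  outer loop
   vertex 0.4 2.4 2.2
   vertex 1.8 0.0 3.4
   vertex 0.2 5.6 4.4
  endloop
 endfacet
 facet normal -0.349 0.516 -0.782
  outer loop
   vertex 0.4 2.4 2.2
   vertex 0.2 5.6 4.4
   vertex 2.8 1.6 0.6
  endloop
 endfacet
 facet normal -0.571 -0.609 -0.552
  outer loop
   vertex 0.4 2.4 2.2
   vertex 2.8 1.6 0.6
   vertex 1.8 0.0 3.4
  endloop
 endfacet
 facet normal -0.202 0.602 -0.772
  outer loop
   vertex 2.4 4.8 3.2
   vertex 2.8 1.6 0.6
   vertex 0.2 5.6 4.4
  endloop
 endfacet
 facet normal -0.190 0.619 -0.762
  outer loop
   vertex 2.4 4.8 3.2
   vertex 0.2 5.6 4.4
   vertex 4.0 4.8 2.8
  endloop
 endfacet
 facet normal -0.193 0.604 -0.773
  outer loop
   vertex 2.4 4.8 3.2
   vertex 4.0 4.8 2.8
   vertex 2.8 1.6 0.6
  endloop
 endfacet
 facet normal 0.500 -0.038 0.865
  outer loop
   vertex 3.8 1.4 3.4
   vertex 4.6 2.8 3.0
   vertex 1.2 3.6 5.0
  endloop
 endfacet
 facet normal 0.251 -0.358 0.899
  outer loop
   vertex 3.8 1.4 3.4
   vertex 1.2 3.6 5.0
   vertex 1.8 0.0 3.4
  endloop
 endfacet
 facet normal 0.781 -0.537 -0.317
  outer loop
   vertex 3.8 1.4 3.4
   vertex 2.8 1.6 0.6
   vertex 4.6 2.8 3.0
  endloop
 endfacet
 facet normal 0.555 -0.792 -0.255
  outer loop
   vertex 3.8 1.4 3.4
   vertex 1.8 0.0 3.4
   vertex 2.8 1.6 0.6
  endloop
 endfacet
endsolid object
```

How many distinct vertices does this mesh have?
9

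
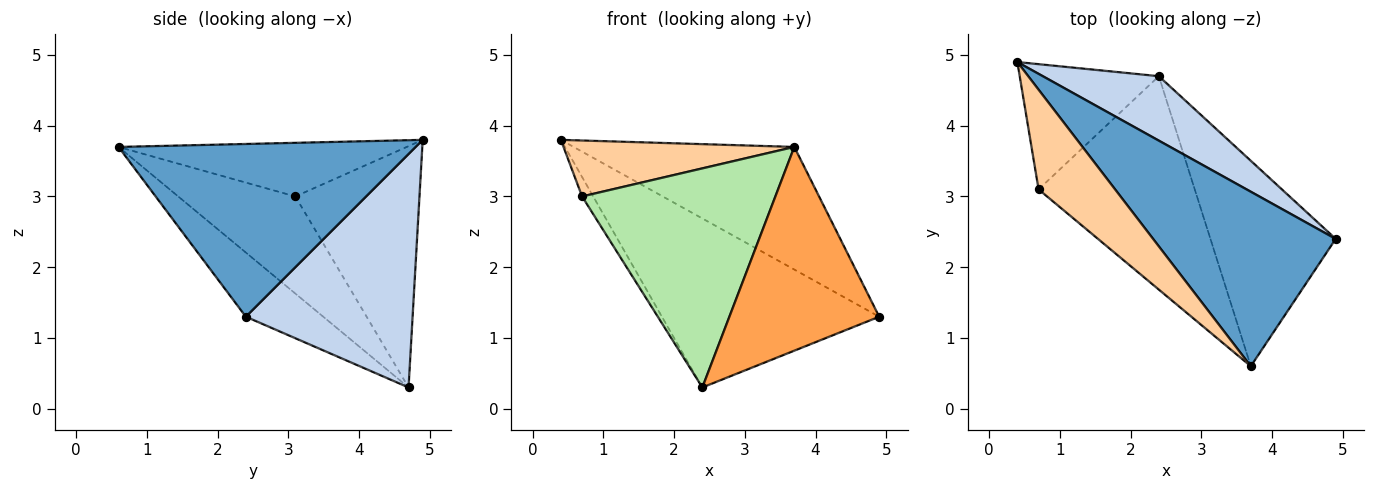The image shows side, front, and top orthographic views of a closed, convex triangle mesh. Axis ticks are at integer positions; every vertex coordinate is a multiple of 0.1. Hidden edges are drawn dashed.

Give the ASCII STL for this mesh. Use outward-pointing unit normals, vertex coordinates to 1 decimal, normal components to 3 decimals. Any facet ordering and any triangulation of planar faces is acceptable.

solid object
 facet normal 0.612 0.455 0.647
  outer loop
   vertex 3.7 0.6 3.7
   vertex 4.9 2.4 1.3
   vertex 0.4 4.9 3.8
  endloop
 endfacet
 facet normal 0.583 0.759 0.290
  outer loop
   vertex 2.4 4.7 0.3
   vertex 0.4 4.9 3.8
   vertex 4.9 2.4 1.3
  endloop
 endfacet
 facet normal -0.342 -0.662 -0.667
  outer loop
   vertex 2.4 4.7 0.3
   vertex 4.9 2.4 1.3
   vertex 3.7 0.6 3.7
  endloop
 endfacet
 facet normal -0.522 -0.418 0.744
  outer loop
   vertex 0.7 3.1 3.0
   vertex 3.7 0.6 3.7
   vertex 0.4 4.9 3.8
  endloop
 endfacet
 facet normal -0.864 0.077 -0.498
  outer loop
   vertex 0.7 3.1 3.0
   vertex 0.4 4.9 3.8
   vertex 2.4 4.7 0.3
  endloop
 endfacet
 facet normal -0.398 -0.657 -0.640
  outer loop
   vertex 0.7 3.1 3.0
   vertex 2.4 4.7 0.3
   vertex 3.7 0.6 3.7
  endloop
 endfacet
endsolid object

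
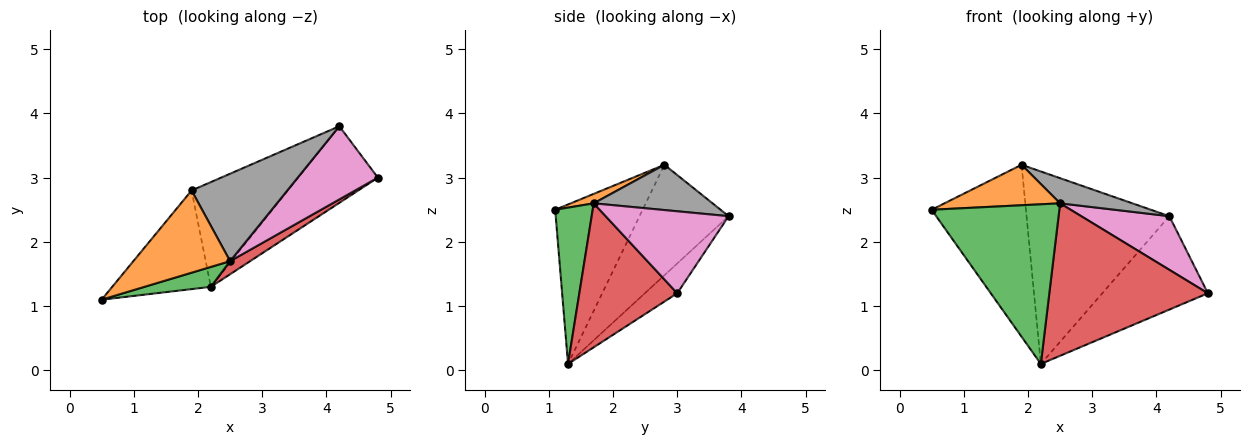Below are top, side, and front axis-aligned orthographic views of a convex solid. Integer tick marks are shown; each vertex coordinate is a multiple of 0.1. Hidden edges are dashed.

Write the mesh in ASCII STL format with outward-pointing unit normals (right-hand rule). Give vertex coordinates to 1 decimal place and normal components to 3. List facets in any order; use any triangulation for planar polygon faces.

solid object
 facet normal -0.627 0.676 -0.388
  outer loop
   vertex 2.2 1.3 0.1
   vertex 0.5 1.1 2.5
   vertex 1.9 2.8 3.2
  endloop
 endfacet
 facet normal 0.087 -0.440 0.894
  outer loop
   vertex 2.5 1.7 2.6
   vertex 1.9 2.8 3.2
   vertex 0.5 1.1 2.5
  endloop
 endfacet
 facet normal 0.280 -0.953 0.119
  outer loop
   vertex 2.5 1.7 2.6
   vertex 0.5 1.1 2.5
   vertex 2.2 1.3 0.1
  endloop
 endfacet
 facet normal 0.524 -0.849 0.073
  outer loop
   vertex 2.5 1.7 2.6
   vertex 2.2 1.3 0.1
   vertex 4.8 3.0 1.2
  endloop
 endfacet
 facet normal -0.231 0.752 -0.617
  outer loop
   vertex 4.2 3.8 2.4
   vertex 4.8 3.0 1.2
   vertex 2.2 1.3 0.1
  endloop
 endfacet
 facet normal -0.481 0.770 -0.419
  outer loop
   vertex 4.2 3.8 2.4
   vertex 2.2 1.3 0.1
   vertex 1.9 2.8 3.2
  endloop
 endfacet
 facet normal 0.636 -0.456 0.622
  outer loop
   vertex 4.2 3.8 2.4
   vertex 2.5 1.7 2.6
   vertex 4.8 3.0 1.2
  endloop
 endfacet
 facet normal 0.414 -0.252 0.875
  outer loop
   vertex 4.2 3.8 2.4
   vertex 1.9 2.8 3.2
   vertex 2.5 1.7 2.6
  endloop
 endfacet
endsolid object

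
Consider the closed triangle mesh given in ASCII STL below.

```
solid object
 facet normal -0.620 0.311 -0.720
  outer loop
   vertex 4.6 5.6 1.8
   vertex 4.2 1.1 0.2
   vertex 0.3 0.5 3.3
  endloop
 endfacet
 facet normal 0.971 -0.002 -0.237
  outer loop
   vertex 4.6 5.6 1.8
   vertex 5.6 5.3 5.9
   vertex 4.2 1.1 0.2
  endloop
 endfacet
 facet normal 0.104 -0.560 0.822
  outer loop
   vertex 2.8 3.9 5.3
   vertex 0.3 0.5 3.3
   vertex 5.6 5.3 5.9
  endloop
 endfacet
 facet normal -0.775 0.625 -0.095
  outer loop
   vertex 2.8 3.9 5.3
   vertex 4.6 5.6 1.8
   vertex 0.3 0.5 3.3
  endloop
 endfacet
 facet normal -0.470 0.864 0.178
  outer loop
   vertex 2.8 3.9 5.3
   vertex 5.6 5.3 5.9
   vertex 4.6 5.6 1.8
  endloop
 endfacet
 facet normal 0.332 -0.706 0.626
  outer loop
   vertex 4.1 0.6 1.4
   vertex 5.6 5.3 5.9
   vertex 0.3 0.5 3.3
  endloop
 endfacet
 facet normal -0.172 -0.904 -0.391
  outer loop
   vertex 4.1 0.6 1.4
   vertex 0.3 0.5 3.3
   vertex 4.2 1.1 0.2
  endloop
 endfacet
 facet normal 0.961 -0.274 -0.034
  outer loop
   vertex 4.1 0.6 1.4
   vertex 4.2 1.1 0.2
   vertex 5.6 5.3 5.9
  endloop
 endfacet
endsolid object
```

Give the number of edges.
12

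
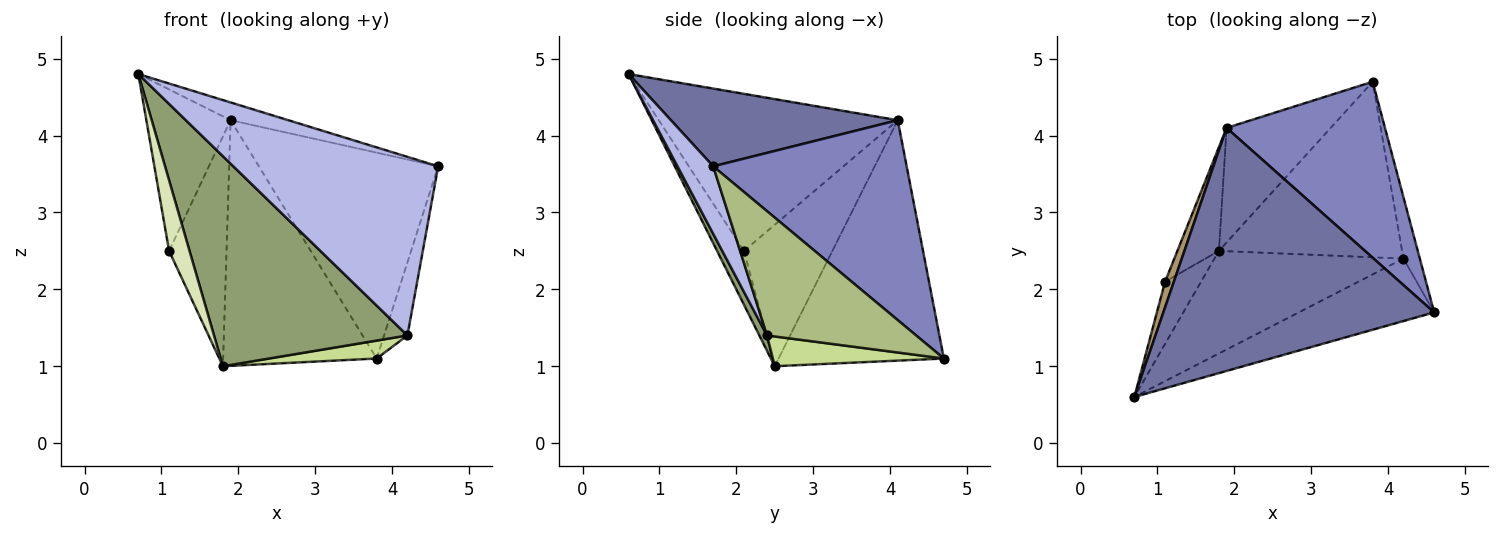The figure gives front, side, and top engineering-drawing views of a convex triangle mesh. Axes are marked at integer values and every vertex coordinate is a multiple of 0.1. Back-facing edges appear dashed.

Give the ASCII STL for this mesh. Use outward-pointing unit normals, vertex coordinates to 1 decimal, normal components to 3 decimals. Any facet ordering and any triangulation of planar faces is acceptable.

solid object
 facet normal 0.275 0.070 0.959
  outer loop
   vertex 1.9 4.1 4.2
   vertex 0.7 0.6 4.8
   vertex 4.6 1.7 3.6
  endloop
 endfacet
 facet normal 0.634 0.588 0.502
  outer loop
   vertex 1.9 4.1 4.2
   vertex 4.6 1.7 3.6
   vertex 3.8 4.7 1.1
  endloop
 endfacet
 facet normal -0.698 0.649 -0.303
  outer loop
   vertex 1.9 4.1 4.2
   vertex 3.8 4.7 1.1
   vertex 1.8 2.5 1.0
  endloop
 endfacet
 facet normal 0.162 -0.931 -0.326
  outer loop
   vertex 4.2 2.4 1.4
   vertex 4.6 1.7 3.6
   vertex 0.7 0.6 4.8
  endloop
 endfacet
 facet normal 0.036 -0.898 -0.439
  outer loop
   vertex 4.2 2.4 1.4
   vertex 0.7 0.6 4.8
   vertex 1.8 2.5 1.0
  endloop
 endfacet
 facet normal 0.980 0.154 -0.129
  outer loop
   vertex 4.2 2.4 1.4
   vertex 3.8 4.7 1.1
   vertex 4.6 1.7 3.6
  endloop
 endfacet
 facet normal 0.159 -0.100 -0.982
  outer loop
   vertex 4.2 2.4 1.4
   vertex 1.8 2.5 1.0
   vertex 3.8 4.7 1.1
  endloop
 endfacet
 facet normal -0.703 -0.534 -0.470
  outer loop
   vertex 1.1 2.1 2.5
   vertex 1.8 2.5 1.0
   vertex 0.7 0.6 4.8
  endloop
 endfacet
 facet normal -0.942 0.332 0.053
  outer loop
   vertex 1.1 2.1 2.5
   vertex 0.7 0.6 4.8
   vertex 1.9 4.1 4.2
  endloop
 endfacet
 facet normal -0.814 0.529 -0.239
  outer loop
   vertex 1.1 2.1 2.5
   vertex 1.9 4.1 4.2
   vertex 1.8 2.5 1.0
  endloop
 endfacet
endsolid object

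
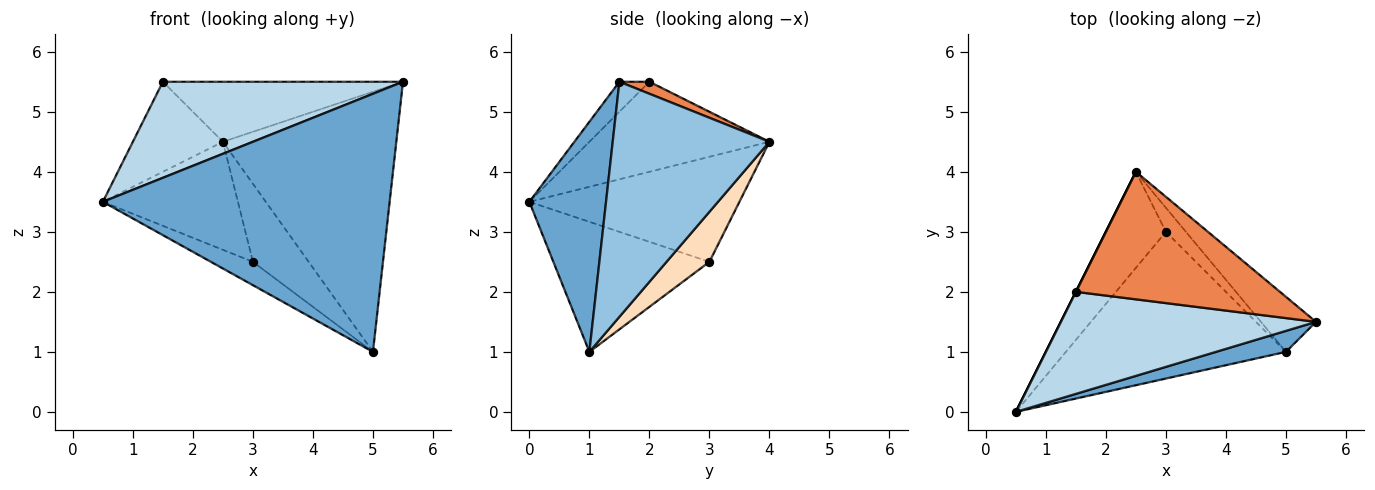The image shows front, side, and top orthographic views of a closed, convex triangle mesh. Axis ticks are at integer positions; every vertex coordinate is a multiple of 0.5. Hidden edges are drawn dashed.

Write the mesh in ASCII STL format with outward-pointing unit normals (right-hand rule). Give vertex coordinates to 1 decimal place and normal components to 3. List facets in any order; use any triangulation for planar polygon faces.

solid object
 facet normal 0.258 -0.963 0.078
  outer loop
   vertex 5.0 1.0 1.0
   vertex 5.5 1.5 5.5
   vertex 0.5 0.0 3.5
  endloop
 endfacet
 facet normal 0.662 0.733 -0.155
  outer loop
   vertex 5.0 1.0 1.0
   vertex 2.5 4.0 4.5
   vertex 5.5 1.5 5.5
  endloop
 endfacet
 facet normal -0.085 -0.683 0.726
  outer loop
   vertex 1.5 2.0 5.5
   vertex 0.5 0.0 3.5
   vertex 5.5 1.5 5.5
  endloop
 endfacet
 facet normal -0.894 0.447 0.000
  outer loop
   vertex 1.5 2.0 5.5
   vertex 2.5 4.0 4.5
   vertex 0.5 0.0 3.5
  endloop
 endfacet
 facet normal 0.053 0.425 0.904
  outer loop
   vertex 1.5 2.0 5.5
   vertex 5.5 1.5 5.5
   vertex 2.5 4.0 4.5
  endloop
 endfacet
 facet normal -0.758 0.487 -0.433
  outer loop
   vertex 3.0 3.0 2.5
   vertex 0.5 0.0 3.5
   vertex 2.5 4.0 4.5
  endloop
 endfacet
 facet normal -0.504 0.136 -0.853
  outer loop
   vertex 3.0 3.0 2.5
   vertex 5.0 1.0 1.0
   vertex 0.5 0.0 3.5
  endloop
 endfacet
 facet normal 0.592 0.770 -0.237
  outer loop
   vertex 3.0 3.0 2.5
   vertex 2.5 4.0 4.5
   vertex 5.0 1.0 1.0
  endloop
 endfacet
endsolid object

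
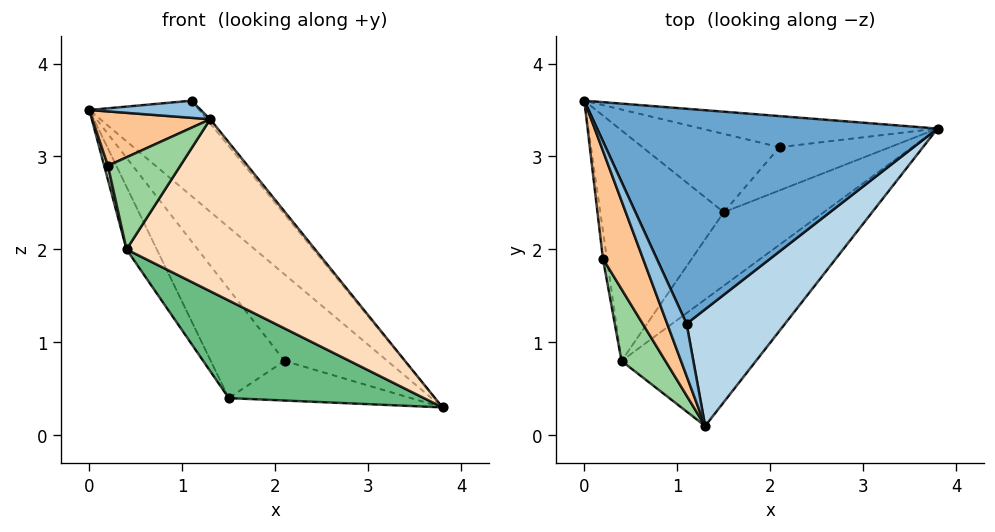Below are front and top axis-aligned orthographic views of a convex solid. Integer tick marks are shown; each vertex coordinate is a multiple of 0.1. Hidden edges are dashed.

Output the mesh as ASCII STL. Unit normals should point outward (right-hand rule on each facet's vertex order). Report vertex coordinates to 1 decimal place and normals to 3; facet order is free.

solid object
 facet normal 0.626 0.316 0.713
  outer loop
   vertex 1.1 1.2 3.6
   vertex 3.8 3.3 0.3
   vertex 0.0 3.6 3.5
  endloop
 endfacet
 facet normal -0.609 -0.248 0.753
  outer loop
   vertex 1.1 1.2 3.6
   vertex 0.0 3.6 3.5
   vertex 1.3 0.1 3.4
  endloop
 endfacet
 facet normal 0.767 0.023 0.642
  outer loop
   vertex 1.1 1.2 3.6
   vertex 1.3 0.1 3.4
   vertex 3.8 3.3 0.3
  endloop
 endfacet
 facet normal -0.206 0.921 -0.330
  outer loop
   vertex 2.1 3.1 0.8
   vertex 0.0 3.6 3.5
   vertex 3.8 3.3 0.3
  endloop
 endfacet
 facet normal -0.487 0.709 -0.510
  outer loop
   vertex 2.1 3.1 0.8
   vertex 1.5 2.4 0.4
   vertex 0.0 3.6 3.5
  endloop
 endfacet
 facet normal -0.284 0.648 -0.707
  outer loop
   vertex 2.1 3.1 0.8
   vertex 3.8 3.3 0.3
   vertex 1.5 2.4 0.4
  endloop
 endfacet
 facet normal -0.752 -0.296 0.589
  outer loop
   vertex 0.2 1.9 2.9
   vertex 1.3 0.1 3.4
   vertex 0.0 3.6 3.5
  endloop
 endfacet
 facet normal 0.284 -0.772 -0.568
  outer loop
   vertex 0.4 0.8 2.0
   vertex 3.8 3.3 0.3
   vertex 1.3 0.1 3.4
  endloop
 endfacet
 facet normal 0.275 -0.768 -0.579
  outer loop
   vertex 0.4 0.8 2.0
   vertex 1.5 2.4 0.4
   vertex 3.8 3.3 0.3
  endloop
 endfacet
 facet normal -0.843 -0.424 0.330
  outer loop
   vertex 0.4 0.8 2.0
   vertex 1.3 0.1 3.4
   vertex 0.2 1.9 2.9
  endloop
 endfacet
 facet normal -0.872 0.128 -0.472
  outer loop
   vertex 0.4 0.8 2.0
   vertex 0.0 3.6 3.5
   vertex 1.5 2.4 0.4
  endloop
 endfacet
 facet normal -0.988 -0.068 -0.136
  outer loop
   vertex 0.4 0.8 2.0
   vertex 0.2 1.9 2.9
   vertex 0.0 3.6 3.5
  endloop
 endfacet
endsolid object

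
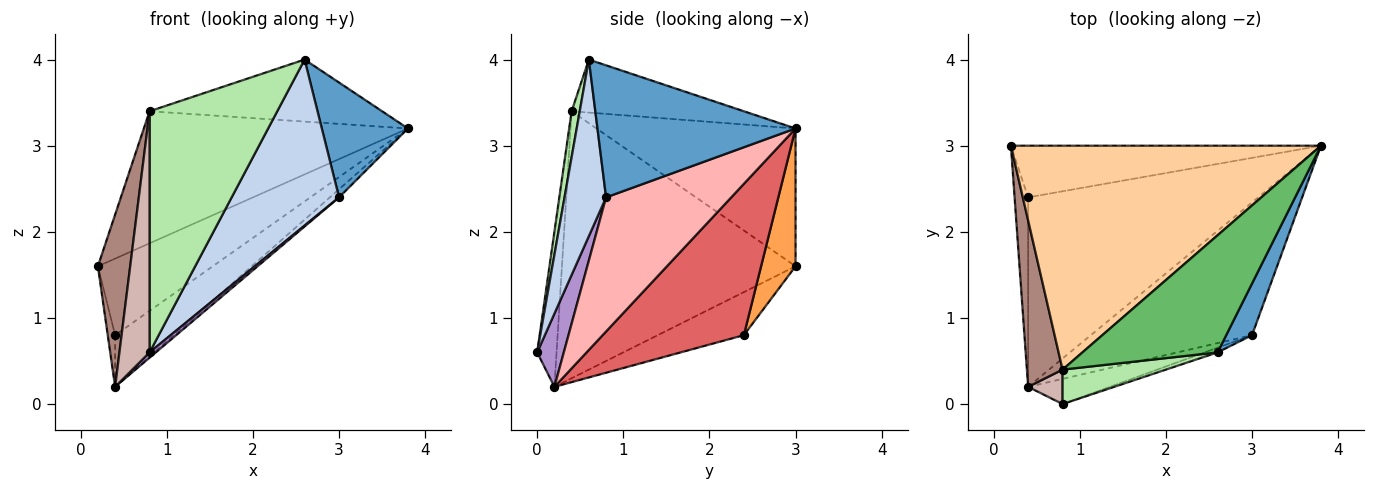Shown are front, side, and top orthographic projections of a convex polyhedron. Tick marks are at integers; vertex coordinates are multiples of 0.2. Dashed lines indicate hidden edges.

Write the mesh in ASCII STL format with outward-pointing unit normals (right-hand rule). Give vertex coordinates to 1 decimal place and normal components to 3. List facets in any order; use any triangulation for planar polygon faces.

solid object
 facet normal 0.903 -0.392 0.177
  outer loop
   vertex 3.0 0.8 2.4
   vertex 3.8 3.0 3.2
   vertex 2.6 0.6 4.0
  endloop
 endfacet
 facet normal 0.361 -0.932 -0.026
  outer loop
   vertex 3.0 0.8 2.4
   vertex 2.6 0.6 4.0
   vertex 0.8 0.0 0.6
  endloop
 endfacet
 facet normal 0.241 0.804 -0.543
  outer loop
   vertex 0.4 2.4 0.8
   vertex 0.2 3.0 1.6
   vertex 3.8 3.0 3.2
  endloop
 endfacet
 facet normal -0.358 0.474 0.804
  outer loop
   vertex 0.8 0.4 3.4
   vertex 3.8 3.0 3.2
   vertex 0.2 3.0 1.6
  endloop
 endfacet
 facet normal -0.327 0.442 0.835
  outer loop
   vertex 0.8 0.4 3.4
   vertex 2.6 0.6 4.0
   vertex 3.8 3.0 3.2
  endloop
 endfacet
 facet normal 0.063 -0.988 0.141
  outer loop
   vertex 0.8 0.4 3.4
   vertex 0.8 0.0 0.6
   vertex 2.6 0.6 4.0
  endloop
 endfacet
 facet normal 0.536 0.222 -0.815
  outer loop
   vertex 0.4 0.2 0.2
   vertex 0.4 2.4 0.8
   vertex 3.8 3.0 3.2
  endloop
 endfacet
 facet normal 0.639 0.047 -0.768
  outer loop
   vertex 0.4 0.2 0.2
   vertex 3.8 3.0 3.2
   vertex 3.0 0.8 2.4
  endloop
 endfacet
 facet normal 0.659 -0.155 -0.736
  outer loop
   vertex 0.4 0.2 0.2
   vertex 3.0 0.8 2.4
   vertex 0.8 0.0 0.6
  endloop
 endfacet
 facet normal -0.951 0.081 -0.299
  outer loop
   vertex 0.4 0.2 0.2
   vertex 0.2 3.0 1.6
   vertex 0.4 2.4 0.8
  endloop
 endfacet
 facet normal -0.982 -0.136 0.131
  outer loop
   vertex 0.4 0.2 0.2
   vertex 0.8 0.4 3.4
   vertex 0.2 3.0 1.6
  endloop
 endfacet
 facet normal -0.537 -0.835 0.119
  outer loop
   vertex 0.4 0.2 0.2
   vertex 0.8 0.0 0.6
   vertex 0.8 0.4 3.4
  endloop
 endfacet
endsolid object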